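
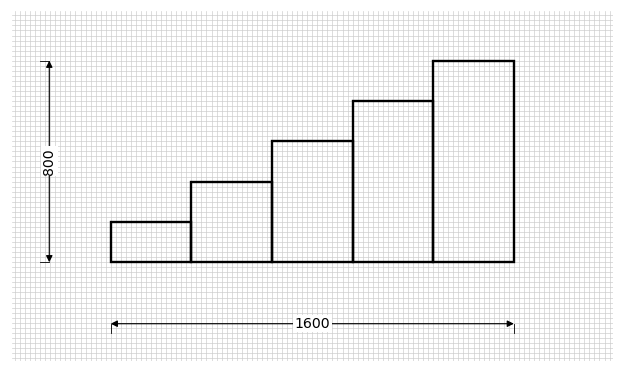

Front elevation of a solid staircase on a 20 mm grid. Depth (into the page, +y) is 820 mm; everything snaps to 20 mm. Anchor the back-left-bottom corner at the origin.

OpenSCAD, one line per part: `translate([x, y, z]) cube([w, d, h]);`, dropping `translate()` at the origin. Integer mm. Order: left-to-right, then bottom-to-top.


cube([320, 820, 160]);
translate([320, 0, 0]) cube([320, 820, 320]);
translate([640, 0, 0]) cube([320, 820, 480]);
translate([960, 0, 0]) cube([320, 820, 640]);
translate([1280, 0, 0]) cube([320, 820, 800]);


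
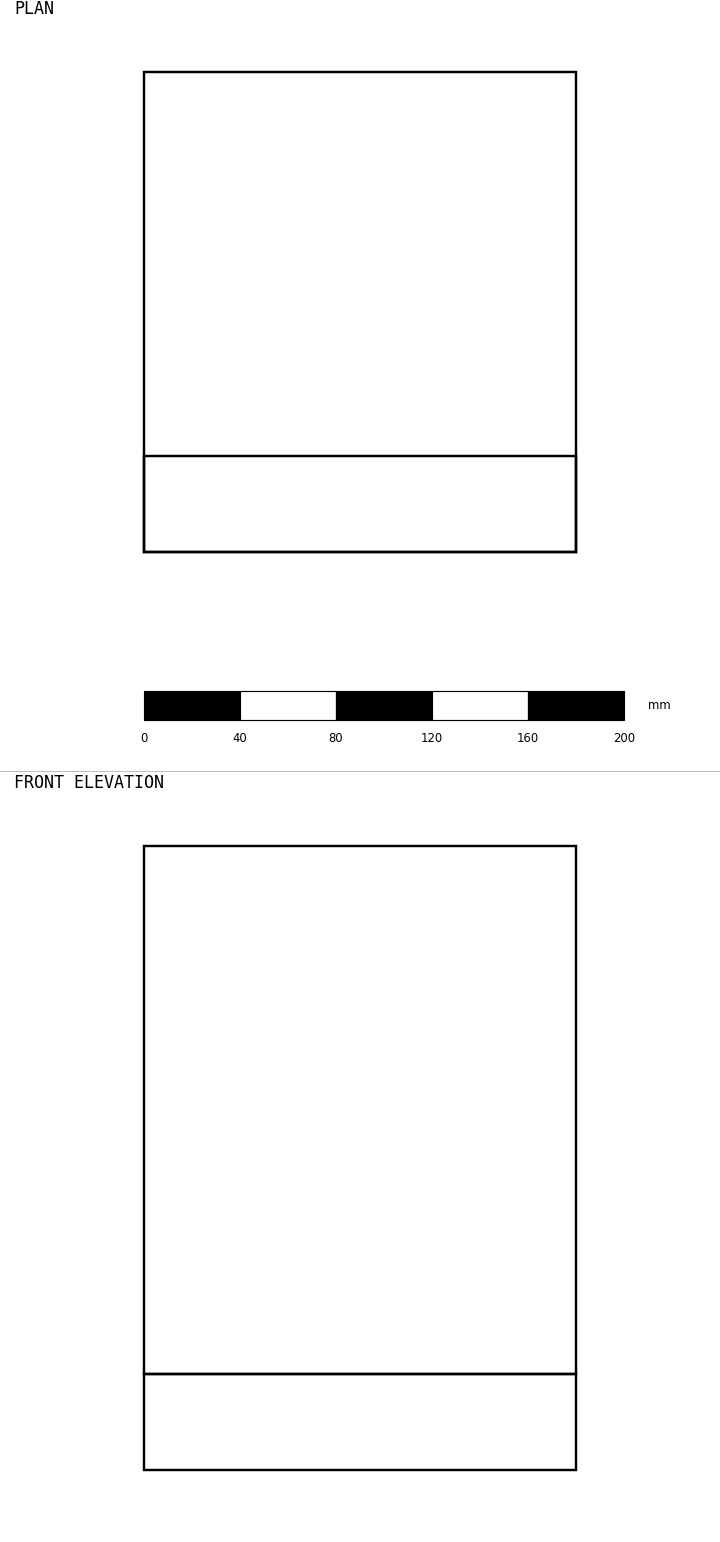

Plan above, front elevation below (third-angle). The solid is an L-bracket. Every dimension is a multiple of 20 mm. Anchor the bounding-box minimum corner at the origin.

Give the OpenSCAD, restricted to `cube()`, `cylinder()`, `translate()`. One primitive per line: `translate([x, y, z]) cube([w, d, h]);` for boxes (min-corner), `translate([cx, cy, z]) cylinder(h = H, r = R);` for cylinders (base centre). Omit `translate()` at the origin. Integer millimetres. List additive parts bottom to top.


cube([180, 200, 40]);
translate([0, 0, 40]) cube([180, 40, 220]);


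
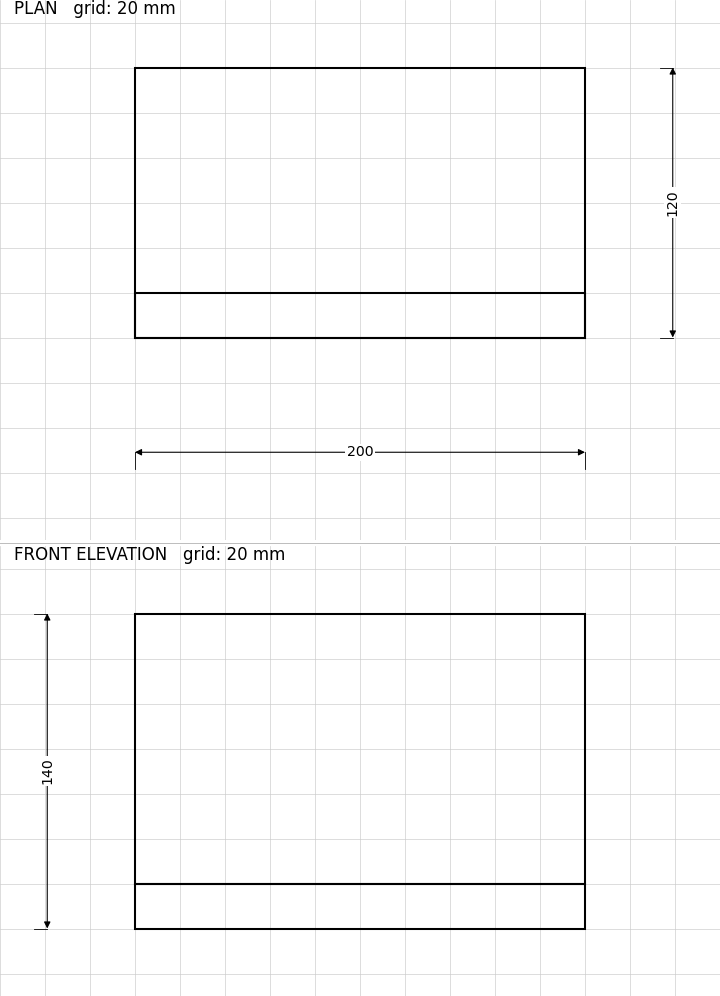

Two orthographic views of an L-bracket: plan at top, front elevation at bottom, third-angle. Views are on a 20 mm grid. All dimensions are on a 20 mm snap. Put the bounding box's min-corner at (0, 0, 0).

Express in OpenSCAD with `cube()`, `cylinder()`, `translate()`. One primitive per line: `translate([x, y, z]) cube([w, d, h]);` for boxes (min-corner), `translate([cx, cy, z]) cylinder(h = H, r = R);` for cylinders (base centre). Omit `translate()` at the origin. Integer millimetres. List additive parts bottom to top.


cube([200, 120, 20]);
translate([0, 0, 20]) cube([200, 20, 120]);


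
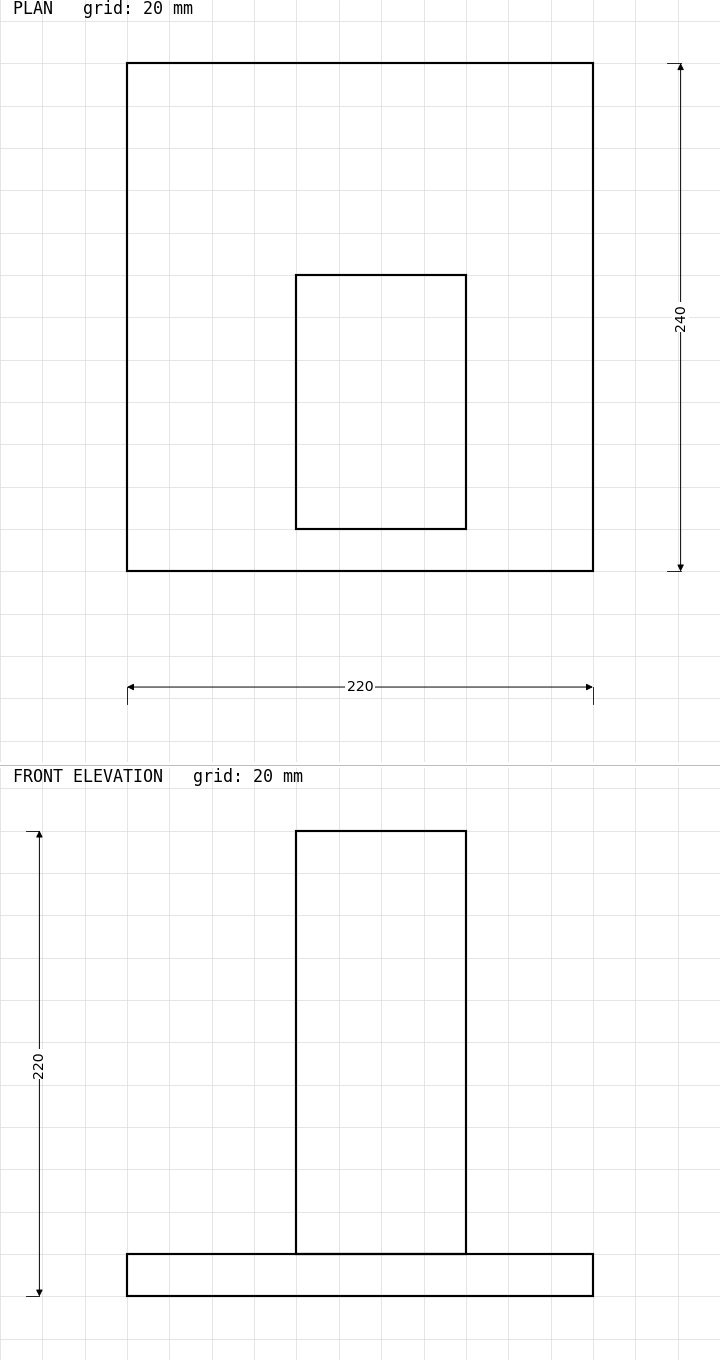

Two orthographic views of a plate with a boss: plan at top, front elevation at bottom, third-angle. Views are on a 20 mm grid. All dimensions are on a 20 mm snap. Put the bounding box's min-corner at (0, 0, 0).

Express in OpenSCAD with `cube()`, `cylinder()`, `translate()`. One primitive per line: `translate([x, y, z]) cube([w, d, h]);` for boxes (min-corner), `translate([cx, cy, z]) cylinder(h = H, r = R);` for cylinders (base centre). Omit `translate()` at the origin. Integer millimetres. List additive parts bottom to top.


cube([220, 240, 20]);
translate([80, 20, 20]) cube([80, 120, 200]);


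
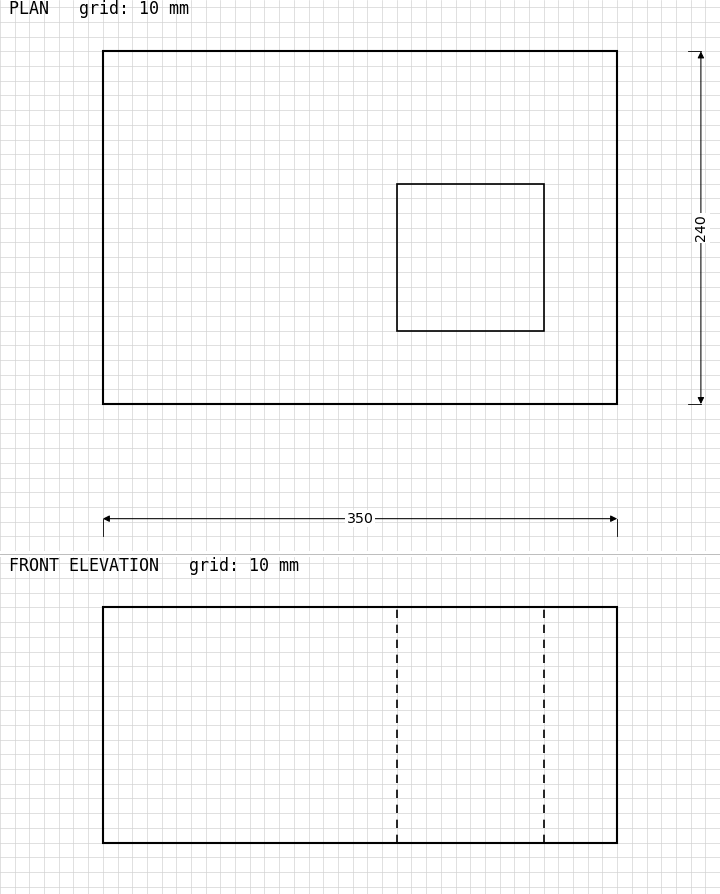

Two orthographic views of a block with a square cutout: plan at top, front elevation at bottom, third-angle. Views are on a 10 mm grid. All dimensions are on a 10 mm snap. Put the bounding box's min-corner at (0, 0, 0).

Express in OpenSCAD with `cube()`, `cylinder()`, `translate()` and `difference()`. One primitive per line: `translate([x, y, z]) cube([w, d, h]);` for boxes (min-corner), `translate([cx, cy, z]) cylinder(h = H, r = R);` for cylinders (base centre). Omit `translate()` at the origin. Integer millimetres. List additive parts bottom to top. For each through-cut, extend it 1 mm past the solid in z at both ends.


difference() {
  cube([350, 240, 160]);
  translate([200, 50, -1]) cube([100, 100, 162]);
}


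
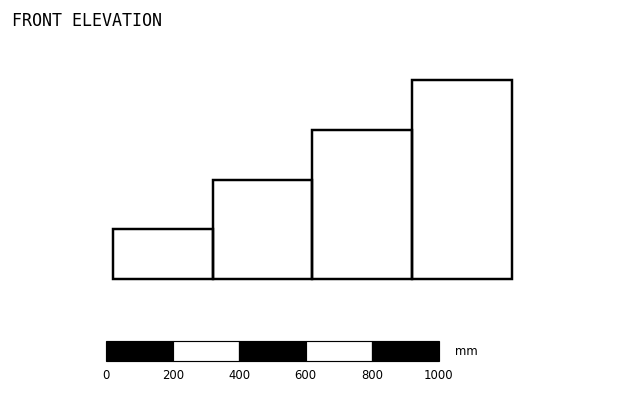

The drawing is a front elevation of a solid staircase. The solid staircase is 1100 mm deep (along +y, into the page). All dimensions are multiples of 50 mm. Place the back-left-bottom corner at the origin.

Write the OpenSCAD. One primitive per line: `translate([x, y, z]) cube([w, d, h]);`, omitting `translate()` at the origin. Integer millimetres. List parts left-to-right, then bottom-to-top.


cube([300, 1100, 150]);
translate([300, 0, 0]) cube([300, 1100, 300]);
translate([600, 0, 0]) cube([300, 1100, 450]);
translate([900, 0, 0]) cube([300, 1100, 600]);


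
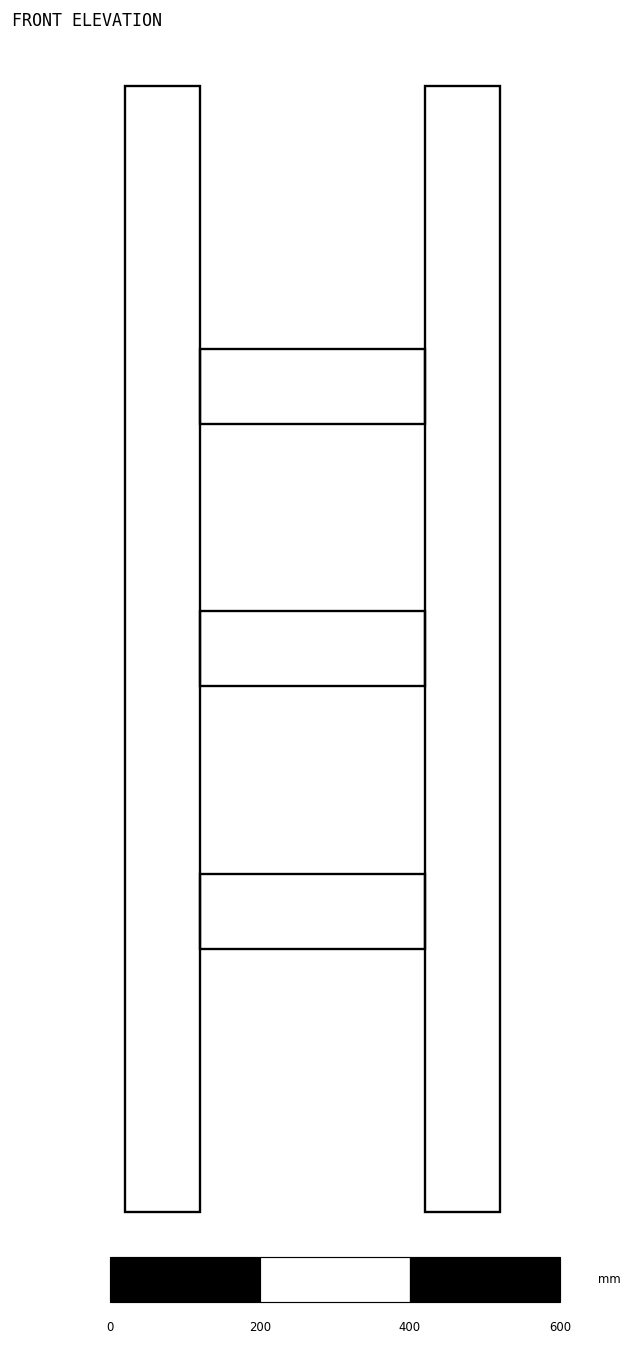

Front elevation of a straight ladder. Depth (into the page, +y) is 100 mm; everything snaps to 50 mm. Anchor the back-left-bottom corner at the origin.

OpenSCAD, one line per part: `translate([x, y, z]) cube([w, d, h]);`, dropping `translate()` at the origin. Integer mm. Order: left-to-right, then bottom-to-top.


cube([100, 100, 1500]);
translate([100, 0, 350]) cube([300, 100, 100]);
translate([100, 0, 700]) cube([300, 100, 100]);
translate([100, 0, 1050]) cube([300, 100, 100]);
translate([400, 0, 0]) cube([100, 100, 1500]);


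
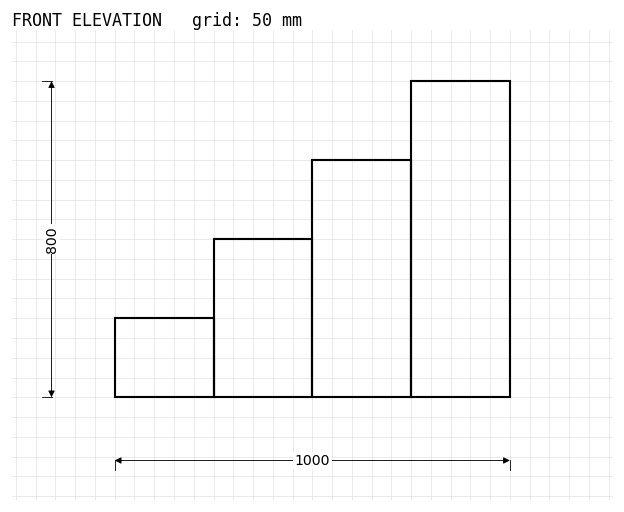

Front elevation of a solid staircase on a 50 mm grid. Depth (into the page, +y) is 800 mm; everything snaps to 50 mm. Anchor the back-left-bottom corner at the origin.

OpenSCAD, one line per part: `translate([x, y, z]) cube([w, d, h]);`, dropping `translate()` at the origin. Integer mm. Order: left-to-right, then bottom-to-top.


cube([250, 800, 200]);
translate([250, 0, 0]) cube([250, 800, 400]);
translate([500, 0, 0]) cube([250, 800, 600]);
translate([750, 0, 0]) cube([250, 800, 800]);


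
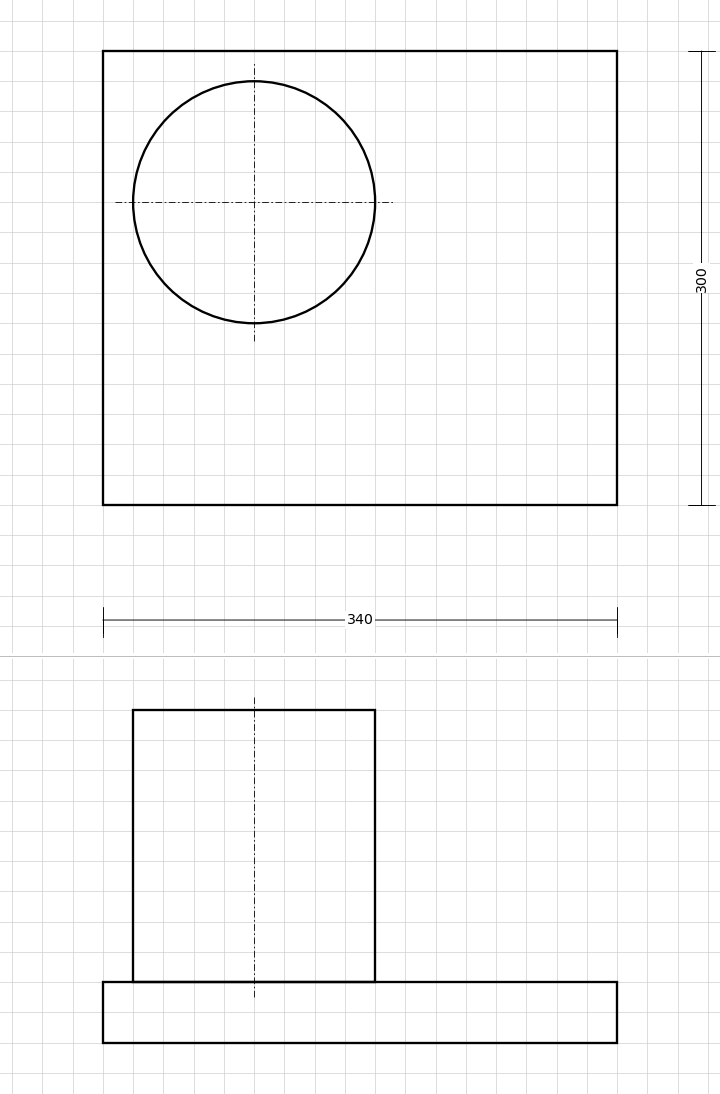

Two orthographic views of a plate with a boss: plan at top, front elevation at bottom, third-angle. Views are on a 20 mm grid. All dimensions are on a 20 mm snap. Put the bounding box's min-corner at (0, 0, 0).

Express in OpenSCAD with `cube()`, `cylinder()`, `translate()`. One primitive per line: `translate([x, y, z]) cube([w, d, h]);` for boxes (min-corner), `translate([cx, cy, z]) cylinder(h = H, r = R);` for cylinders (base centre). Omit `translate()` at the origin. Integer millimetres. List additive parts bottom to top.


cube([340, 300, 40]);
translate([100, 200, 40]) cylinder(h = 180, r = 80);


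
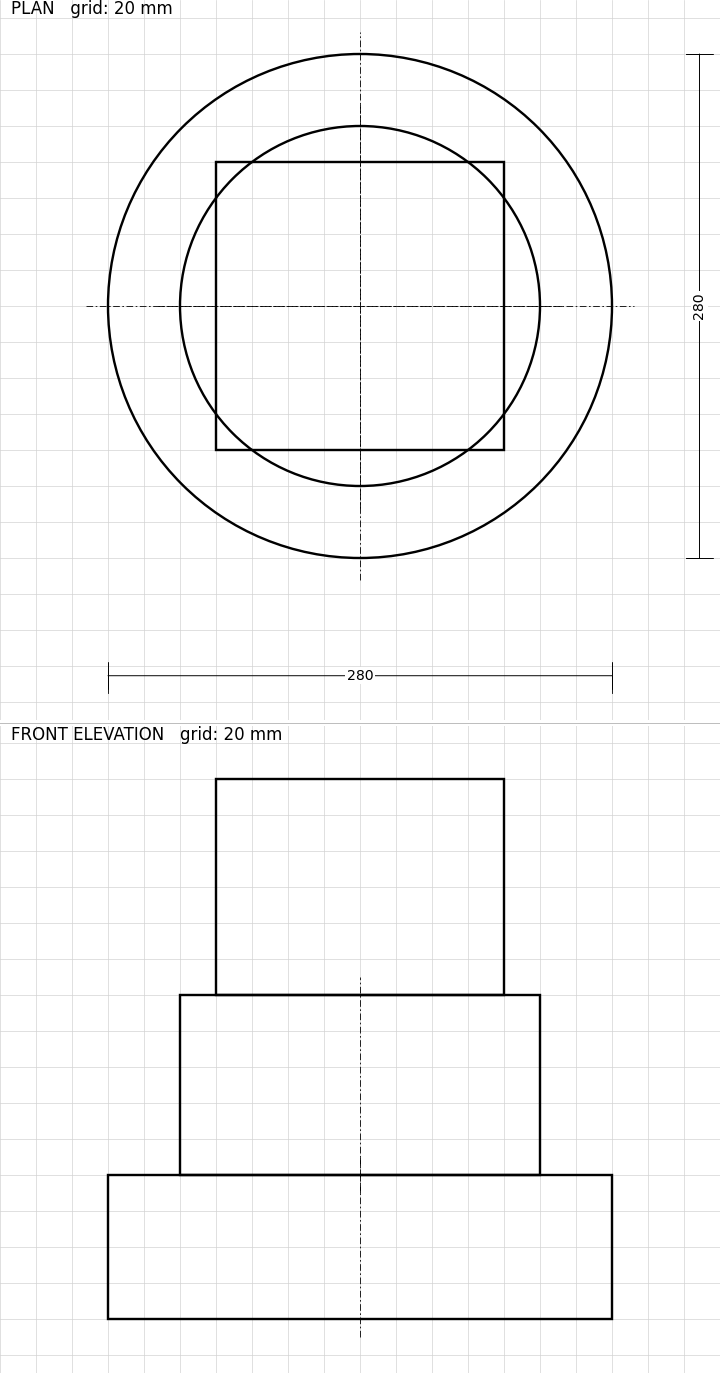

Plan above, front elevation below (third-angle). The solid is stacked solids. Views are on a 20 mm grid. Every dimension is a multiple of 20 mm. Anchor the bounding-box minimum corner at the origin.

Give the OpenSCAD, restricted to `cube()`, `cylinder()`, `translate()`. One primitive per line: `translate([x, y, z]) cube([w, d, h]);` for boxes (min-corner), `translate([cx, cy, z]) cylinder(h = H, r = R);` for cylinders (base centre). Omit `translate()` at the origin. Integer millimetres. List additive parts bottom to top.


translate([140, 140, 0]) cylinder(h = 80, r = 140);
translate([140, 140, 80]) cylinder(h = 100, r = 100);
translate([60, 60, 180]) cube([160, 160, 120]);


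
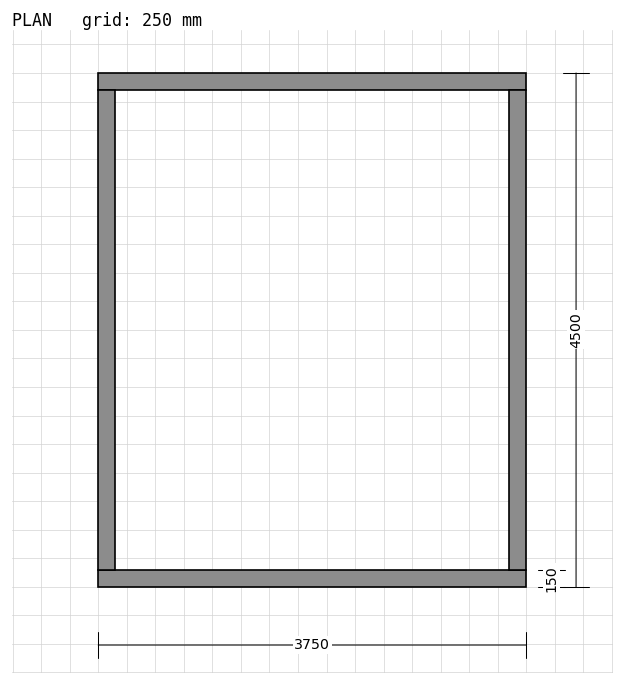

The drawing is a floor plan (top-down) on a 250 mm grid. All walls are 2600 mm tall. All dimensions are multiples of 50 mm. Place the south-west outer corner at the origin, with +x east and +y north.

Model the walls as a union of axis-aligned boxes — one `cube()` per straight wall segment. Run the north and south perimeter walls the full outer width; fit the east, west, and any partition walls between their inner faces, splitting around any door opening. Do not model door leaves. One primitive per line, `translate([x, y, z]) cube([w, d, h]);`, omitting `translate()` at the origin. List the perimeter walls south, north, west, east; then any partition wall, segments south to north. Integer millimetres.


cube([3750, 150, 2600]);
translate([0, 4350, 0]) cube([3750, 150, 2600]);
translate([0, 150, 0]) cube([150, 4200, 2600]);
translate([3600, 150, 0]) cube([150, 4200, 2600]);


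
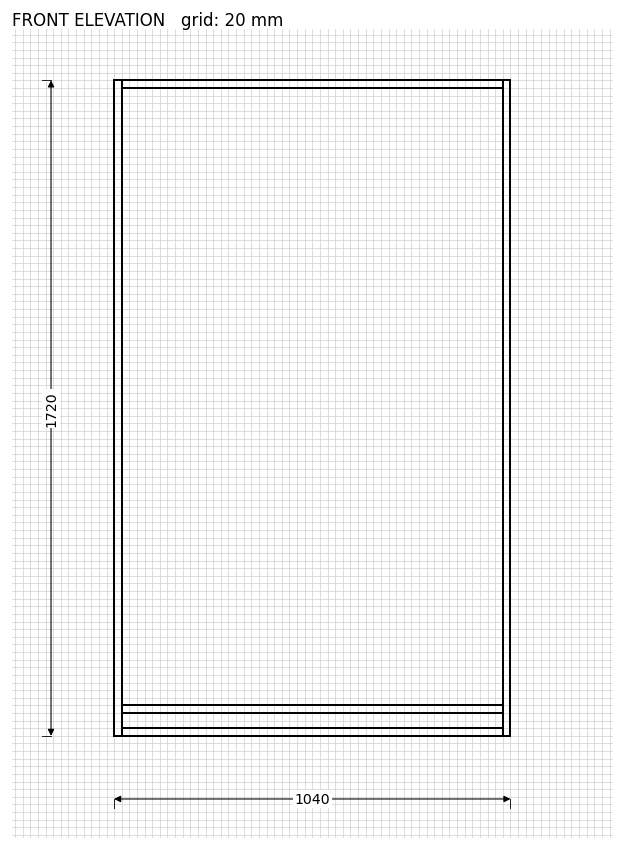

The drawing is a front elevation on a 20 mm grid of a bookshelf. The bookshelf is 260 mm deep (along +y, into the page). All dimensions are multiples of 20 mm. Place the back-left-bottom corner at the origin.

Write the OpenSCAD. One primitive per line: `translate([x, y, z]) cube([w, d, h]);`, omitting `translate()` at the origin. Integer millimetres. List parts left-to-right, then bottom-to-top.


cube([20, 260, 1720]);
translate([20, 0, 0]) cube([1000, 260, 20]);
translate([20, 0, 60]) cube([1000, 260, 20]);
translate([20, 0, 1700]) cube([1000, 260, 20]);
translate([1020, 0, 0]) cube([20, 260, 1720]);


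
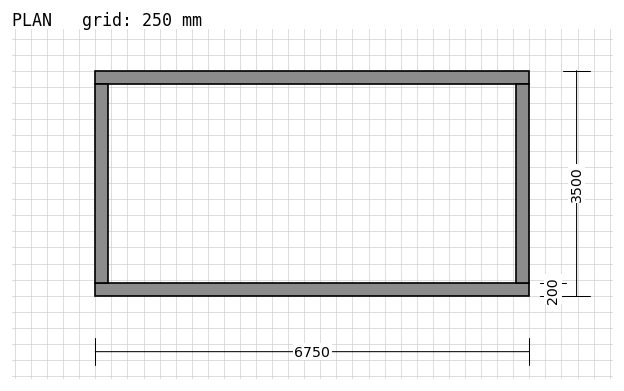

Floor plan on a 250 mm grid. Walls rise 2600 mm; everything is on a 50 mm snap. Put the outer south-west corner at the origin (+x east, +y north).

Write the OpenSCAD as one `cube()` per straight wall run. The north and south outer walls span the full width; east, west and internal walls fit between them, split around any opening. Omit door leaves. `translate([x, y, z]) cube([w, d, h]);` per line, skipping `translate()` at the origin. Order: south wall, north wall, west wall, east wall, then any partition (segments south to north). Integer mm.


cube([6750, 200, 2600]);
translate([0, 3300, 0]) cube([6750, 200, 2600]);
translate([0, 200, 0]) cube([200, 3100, 2600]);
translate([6550, 200, 0]) cube([200, 3100, 2600]);


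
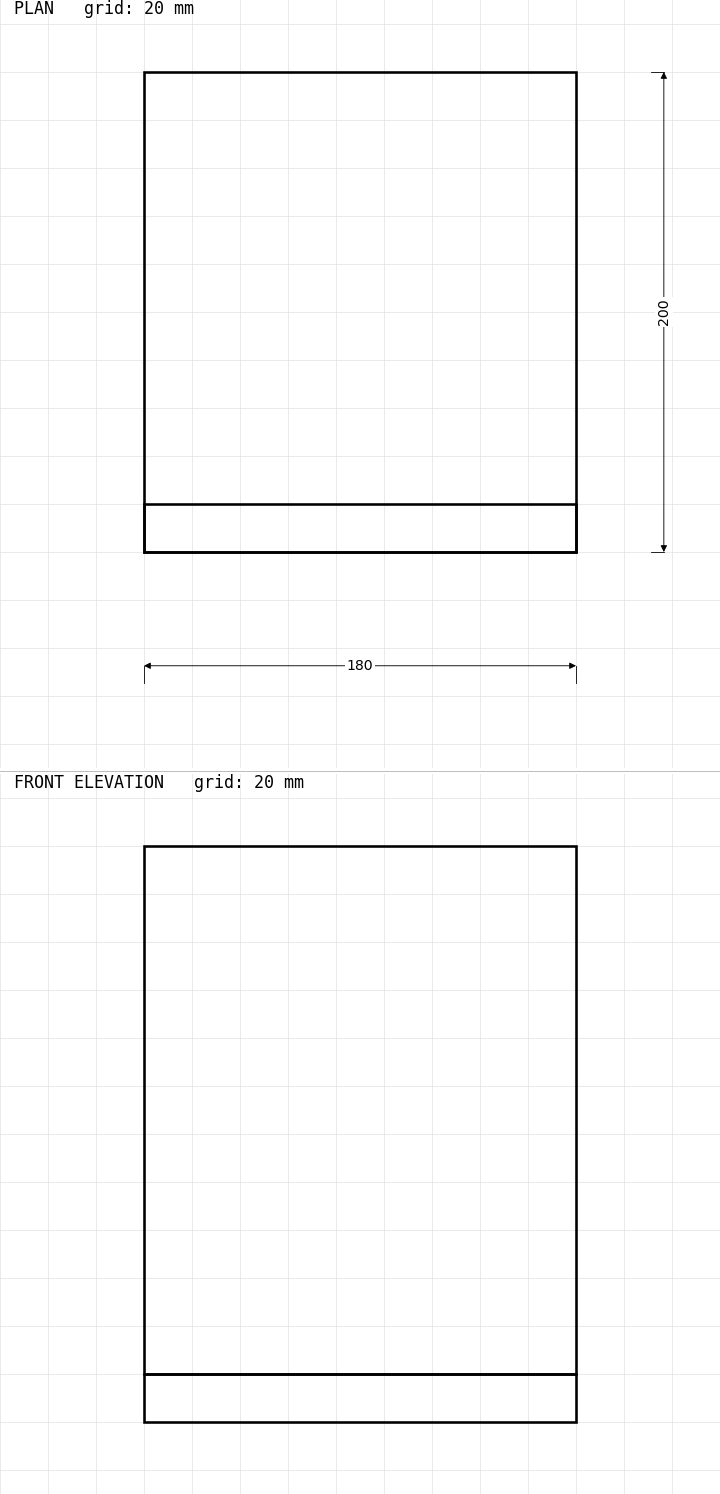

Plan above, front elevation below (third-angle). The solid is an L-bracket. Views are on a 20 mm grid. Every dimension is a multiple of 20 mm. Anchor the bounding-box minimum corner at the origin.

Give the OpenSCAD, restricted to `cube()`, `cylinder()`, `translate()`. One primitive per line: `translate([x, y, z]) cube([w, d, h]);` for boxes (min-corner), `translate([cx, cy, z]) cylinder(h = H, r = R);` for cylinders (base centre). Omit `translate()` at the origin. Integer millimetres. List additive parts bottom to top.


cube([180, 200, 20]);
translate([0, 0, 20]) cube([180, 20, 220]);


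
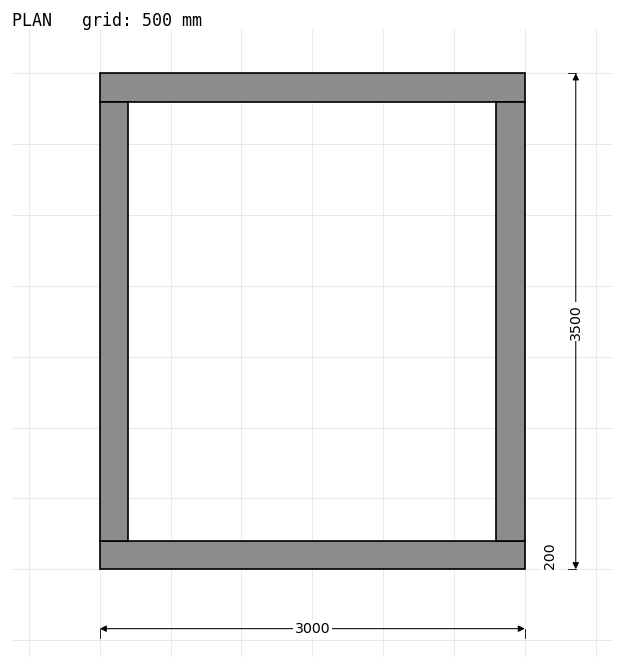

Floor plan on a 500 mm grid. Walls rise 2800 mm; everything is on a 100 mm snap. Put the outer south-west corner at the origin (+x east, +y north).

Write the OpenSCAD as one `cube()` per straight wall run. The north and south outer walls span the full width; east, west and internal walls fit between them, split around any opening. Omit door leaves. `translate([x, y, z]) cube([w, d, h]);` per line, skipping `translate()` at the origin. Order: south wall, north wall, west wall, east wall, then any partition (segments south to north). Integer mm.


cube([3000, 200, 2800]);
translate([0, 3300, 0]) cube([3000, 200, 2800]);
translate([0, 200, 0]) cube([200, 3100, 2800]);
translate([2800, 200, 0]) cube([200, 3100, 2800]);


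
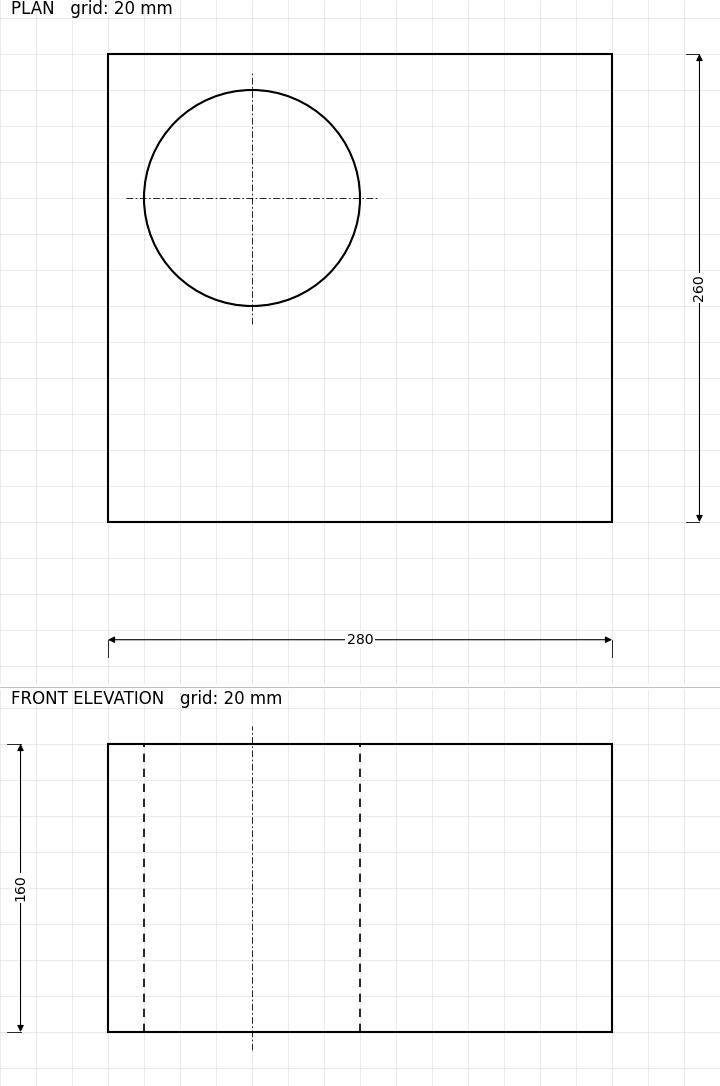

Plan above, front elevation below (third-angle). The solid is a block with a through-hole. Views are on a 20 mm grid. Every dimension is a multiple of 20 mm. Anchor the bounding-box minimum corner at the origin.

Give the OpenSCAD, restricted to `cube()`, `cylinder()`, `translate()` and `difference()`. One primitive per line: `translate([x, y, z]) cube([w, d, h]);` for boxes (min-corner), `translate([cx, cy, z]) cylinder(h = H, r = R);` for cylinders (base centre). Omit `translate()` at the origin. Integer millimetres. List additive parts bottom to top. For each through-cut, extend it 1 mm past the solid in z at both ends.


difference() {
  cube([280, 260, 160]);
  translate([80, 180, -1]) cylinder(h = 162, r = 60);
}


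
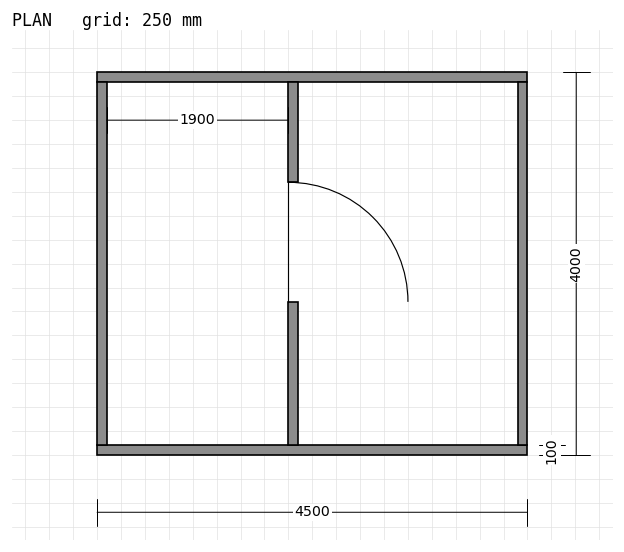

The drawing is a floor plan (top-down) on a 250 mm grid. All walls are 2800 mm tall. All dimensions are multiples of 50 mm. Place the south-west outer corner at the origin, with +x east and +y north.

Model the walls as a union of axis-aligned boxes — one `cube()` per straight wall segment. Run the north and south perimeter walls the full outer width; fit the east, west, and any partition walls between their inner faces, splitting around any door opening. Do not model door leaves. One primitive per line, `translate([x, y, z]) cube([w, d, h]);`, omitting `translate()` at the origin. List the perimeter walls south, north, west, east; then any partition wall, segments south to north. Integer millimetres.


cube([4500, 100, 2800]);
translate([0, 3900, 0]) cube([4500, 100, 2800]);
translate([0, 100, 0]) cube([100, 3800, 2800]);
translate([4400, 100, 0]) cube([100, 3800, 2800]);
translate([2000, 100, 0]) cube([100, 1500, 2800]);
translate([2000, 2850, 0]) cube([100, 1050, 2800]);


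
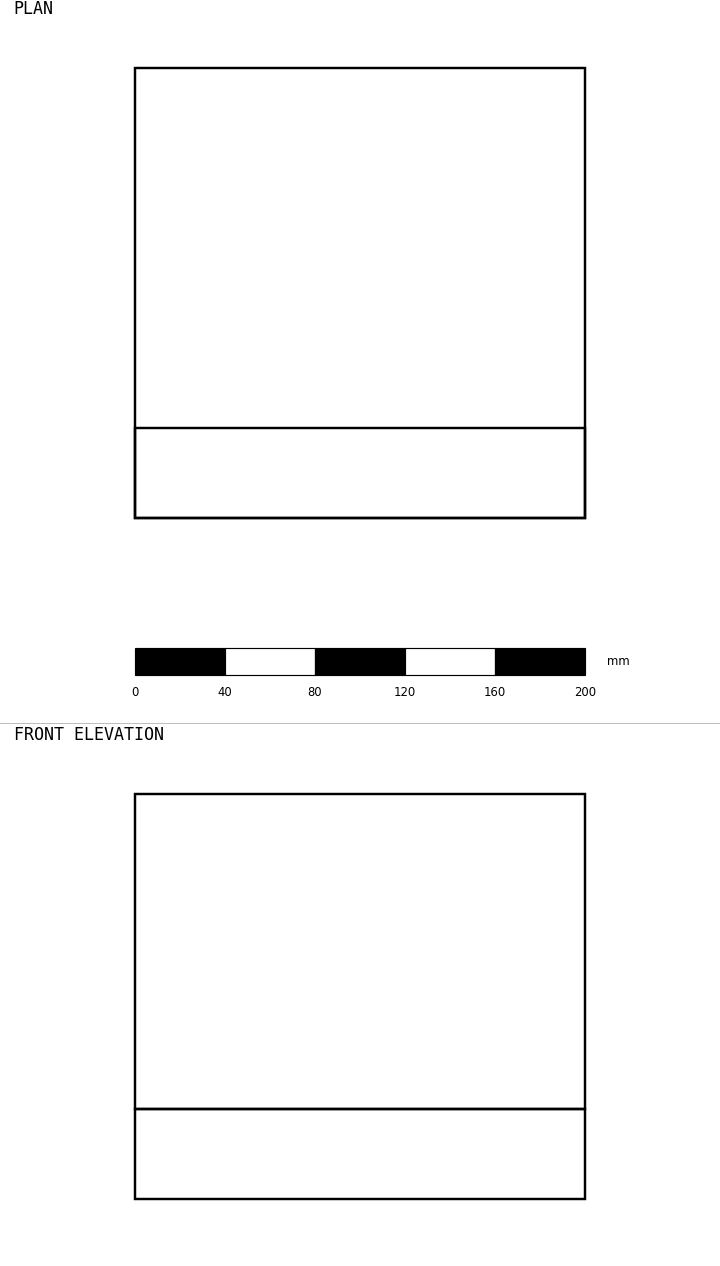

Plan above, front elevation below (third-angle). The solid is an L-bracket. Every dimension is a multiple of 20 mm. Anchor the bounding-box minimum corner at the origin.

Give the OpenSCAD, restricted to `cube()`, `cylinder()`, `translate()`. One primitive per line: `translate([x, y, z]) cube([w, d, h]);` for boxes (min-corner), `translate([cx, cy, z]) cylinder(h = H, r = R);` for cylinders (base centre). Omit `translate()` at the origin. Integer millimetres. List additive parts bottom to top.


cube([200, 200, 40]);
translate([0, 0, 40]) cube([200, 40, 140]);


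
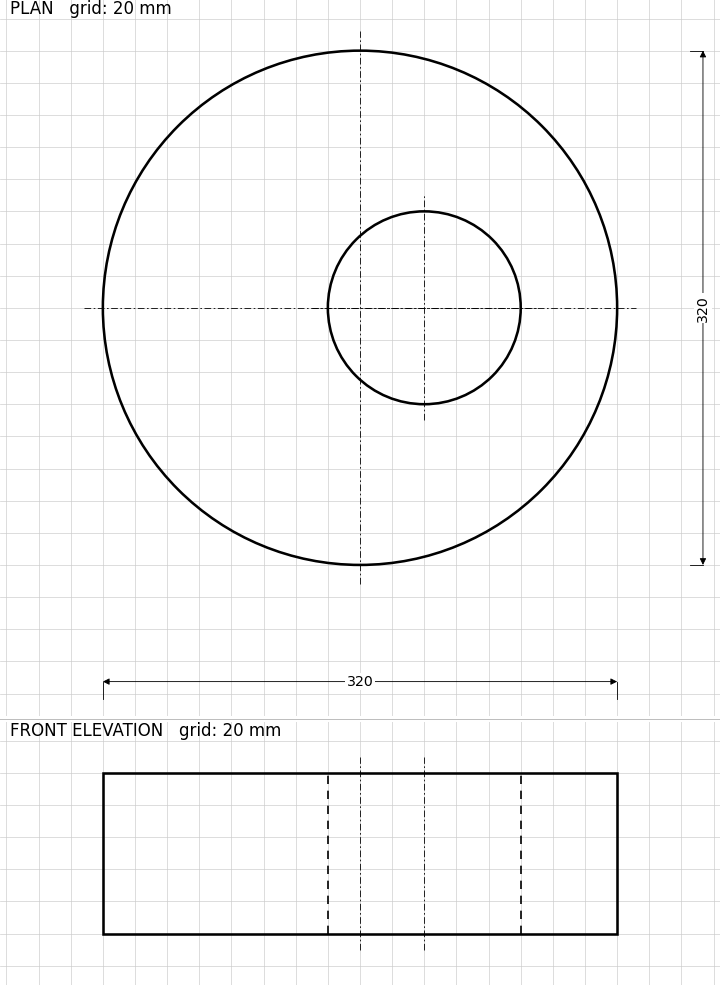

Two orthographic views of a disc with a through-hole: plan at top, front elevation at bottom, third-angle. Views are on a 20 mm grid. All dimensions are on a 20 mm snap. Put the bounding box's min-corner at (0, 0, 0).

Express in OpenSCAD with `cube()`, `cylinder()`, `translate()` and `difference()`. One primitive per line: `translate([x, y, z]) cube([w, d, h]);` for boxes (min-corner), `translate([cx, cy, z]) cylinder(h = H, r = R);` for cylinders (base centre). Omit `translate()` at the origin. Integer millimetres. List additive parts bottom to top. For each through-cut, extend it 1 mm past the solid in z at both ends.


difference() {
  translate([160, 160, 0]) cylinder(h = 100, r = 160);
  translate([200, 160, -1]) cylinder(h = 102, r = 60);
}


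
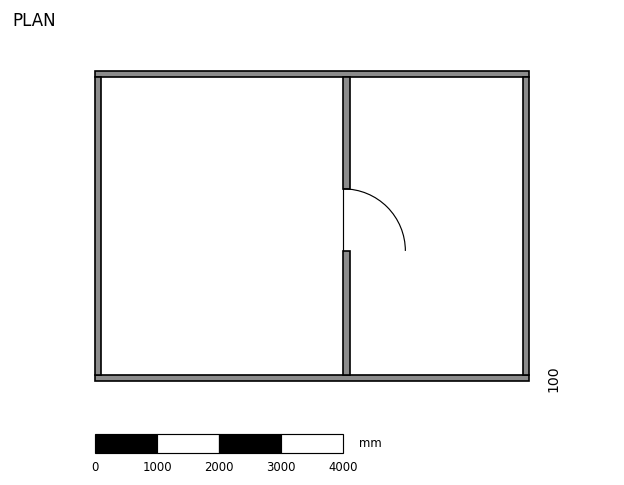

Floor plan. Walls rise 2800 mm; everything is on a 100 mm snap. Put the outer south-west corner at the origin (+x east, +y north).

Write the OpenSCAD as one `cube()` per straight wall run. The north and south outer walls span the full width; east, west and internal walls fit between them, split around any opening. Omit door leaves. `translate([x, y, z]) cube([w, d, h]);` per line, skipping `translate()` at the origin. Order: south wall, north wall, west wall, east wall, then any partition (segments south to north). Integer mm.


cube([7000, 100, 2800]);
translate([0, 4900, 0]) cube([7000, 100, 2800]);
translate([0, 100, 0]) cube([100, 4800, 2800]);
translate([6900, 100, 0]) cube([100, 4800, 2800]);
translate([4000, 100, 0]) cube([100, 2000, 2800]);
translate([4000, 3100, 0]) cube([100, 1800, 2800]);


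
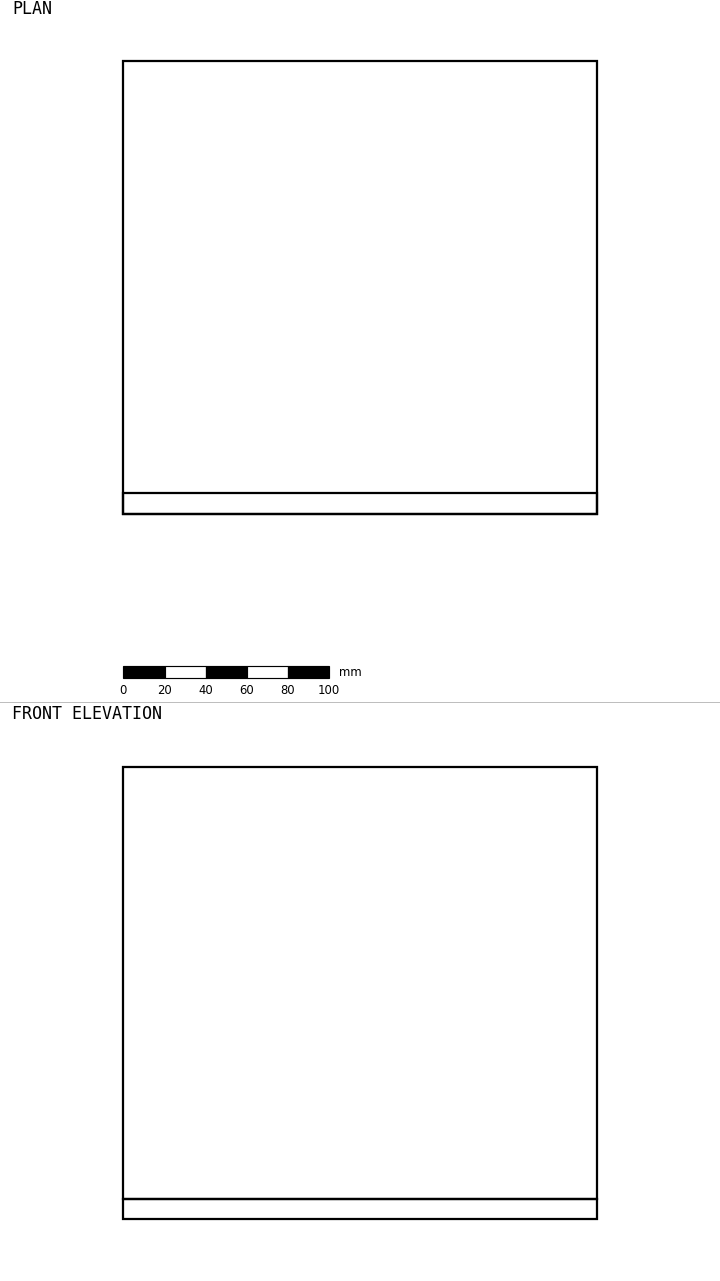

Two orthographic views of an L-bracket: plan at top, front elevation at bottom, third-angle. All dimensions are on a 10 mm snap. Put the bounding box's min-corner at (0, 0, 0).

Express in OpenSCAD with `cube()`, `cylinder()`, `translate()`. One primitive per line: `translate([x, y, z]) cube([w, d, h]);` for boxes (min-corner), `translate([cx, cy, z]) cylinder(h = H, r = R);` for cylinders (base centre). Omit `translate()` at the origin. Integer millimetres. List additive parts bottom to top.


cube([230, 220, 10]);
translate([0, 0, 10]) cube([230, 10, 210]);


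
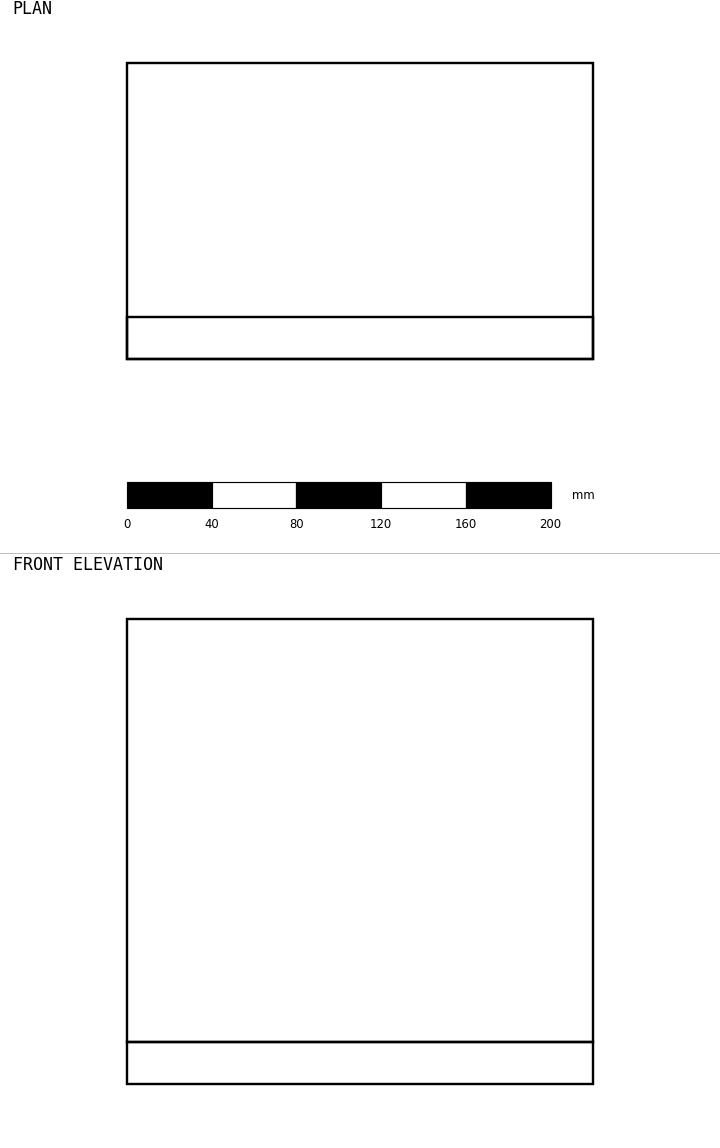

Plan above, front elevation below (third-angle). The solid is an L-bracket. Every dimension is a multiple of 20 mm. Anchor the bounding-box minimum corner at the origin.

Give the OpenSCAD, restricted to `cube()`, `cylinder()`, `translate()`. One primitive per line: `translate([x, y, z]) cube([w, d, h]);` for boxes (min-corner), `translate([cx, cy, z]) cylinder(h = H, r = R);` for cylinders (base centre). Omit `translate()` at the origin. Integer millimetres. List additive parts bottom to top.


cube([220, 140, 20]);
translate([0, 0, 20]) cube([220, 20, 200]);


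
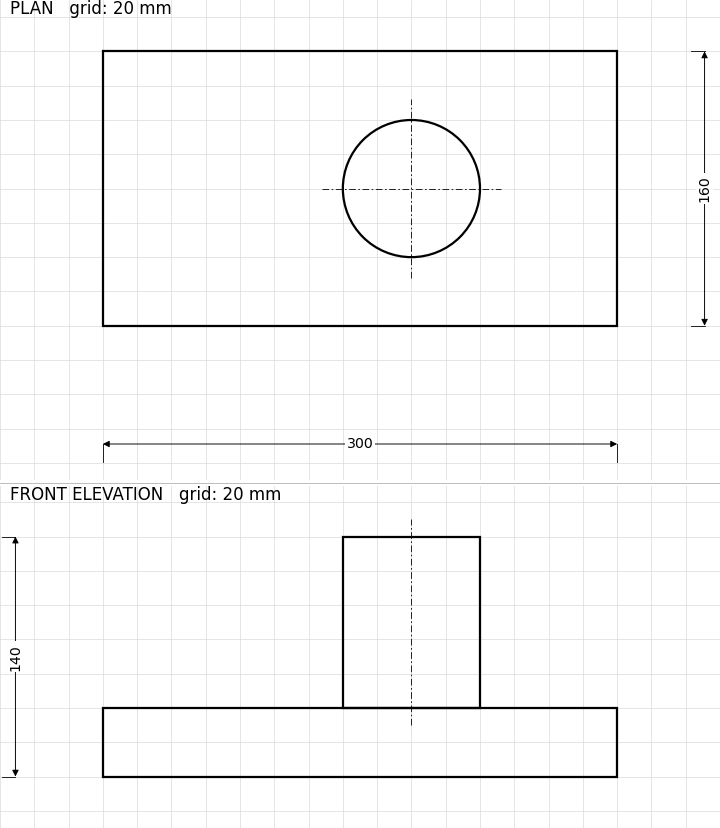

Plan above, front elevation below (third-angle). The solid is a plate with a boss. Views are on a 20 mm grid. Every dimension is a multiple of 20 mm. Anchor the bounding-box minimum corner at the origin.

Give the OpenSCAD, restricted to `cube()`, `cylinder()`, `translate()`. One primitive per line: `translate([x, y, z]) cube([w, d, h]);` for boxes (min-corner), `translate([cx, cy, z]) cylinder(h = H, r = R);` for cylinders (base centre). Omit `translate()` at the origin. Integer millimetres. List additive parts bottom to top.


cube([300, 160, 40]);
translate([180, 80, 40]) cylinder(h = 100, r = 40);


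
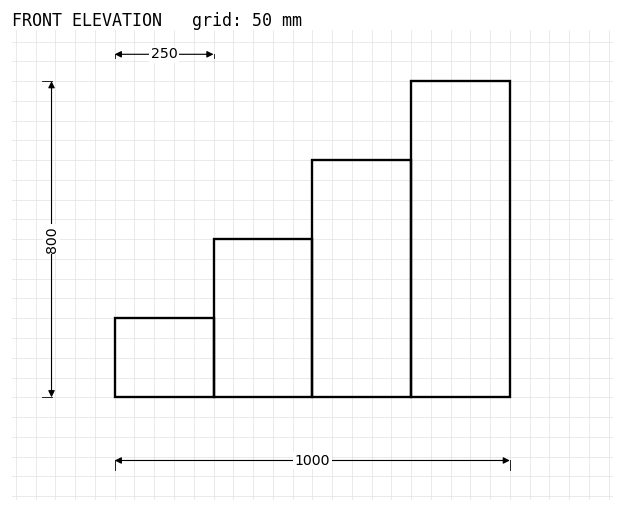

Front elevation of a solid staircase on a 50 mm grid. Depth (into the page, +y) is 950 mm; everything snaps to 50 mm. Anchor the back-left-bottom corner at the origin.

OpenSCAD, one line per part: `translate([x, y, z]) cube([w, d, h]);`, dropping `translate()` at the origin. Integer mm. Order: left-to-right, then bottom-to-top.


cube([250, 950, 200]);
translate([250, 0, 0]) cube([250, 950, 400]);
translate([500, 0, 0]) cube([250, 950, 600]);
translate([750, 0, 0]) cube([250, 950, 800]);


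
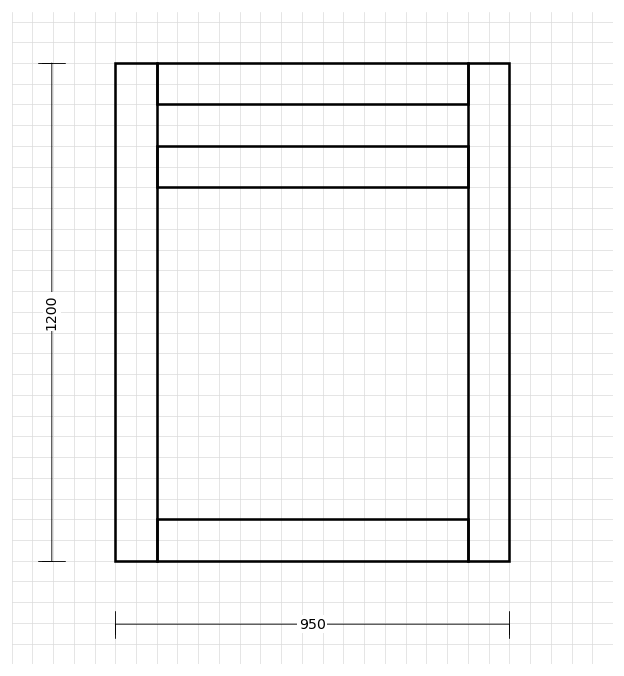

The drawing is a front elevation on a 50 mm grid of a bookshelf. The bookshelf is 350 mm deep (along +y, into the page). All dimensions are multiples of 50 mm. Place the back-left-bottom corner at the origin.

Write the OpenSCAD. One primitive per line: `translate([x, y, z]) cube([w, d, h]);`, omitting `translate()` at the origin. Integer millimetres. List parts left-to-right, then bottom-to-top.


cube([100, 350, 1200]);
translate([100, 0, 0]) cube([750, 350, 100]);
translate([100, 0, 900]) cube([750, 350, 100]);
translate([100, 0, 1100]) cube([750, 350, 100]);
translate([850, 0, 0]) cube([100, 350, 1200]);


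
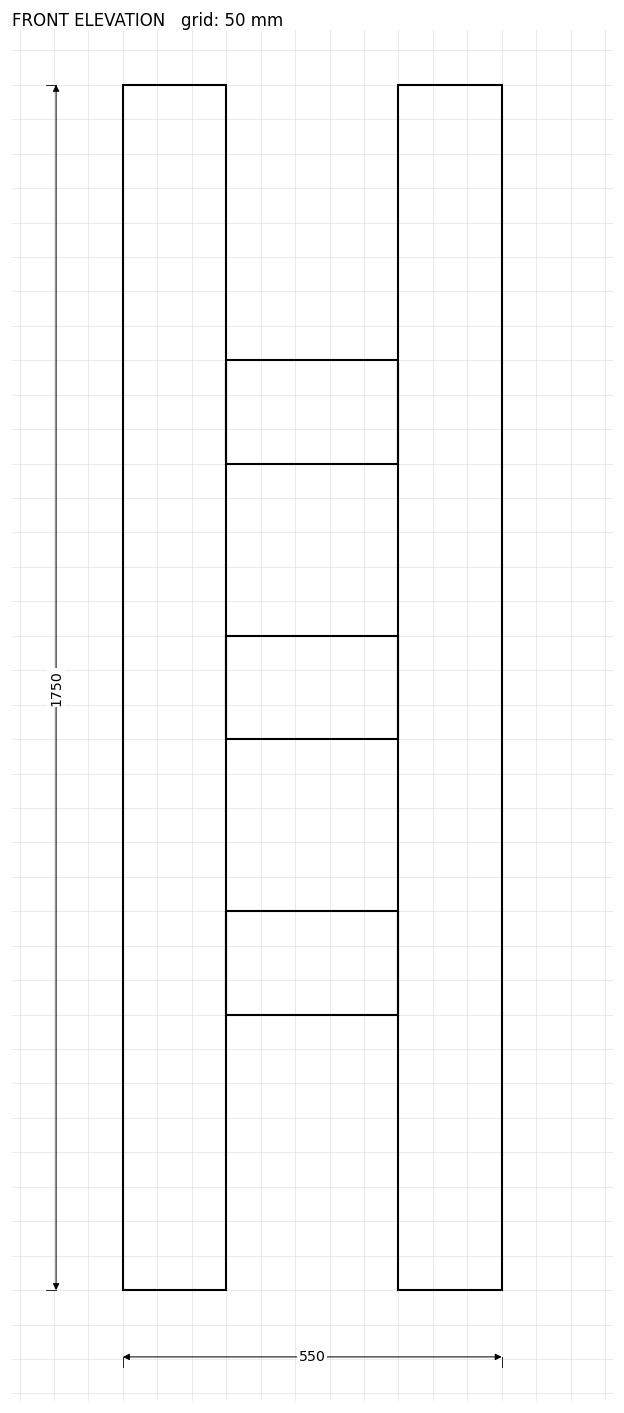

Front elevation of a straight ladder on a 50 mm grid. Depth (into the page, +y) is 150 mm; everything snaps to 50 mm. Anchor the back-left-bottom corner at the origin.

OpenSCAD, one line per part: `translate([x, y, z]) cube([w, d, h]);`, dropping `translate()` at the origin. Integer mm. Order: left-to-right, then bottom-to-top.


cube([150, 150, 1750]);
translate([150, 0, 400]) cube([250, 150, 150]);
translate([150, 0, 800]) cube([250, 150, 150]);
translate([150, 0, 1200]) cube([250, 150, 150]);
translate([400, 0, 0]) cube([150, 150, 1750]);


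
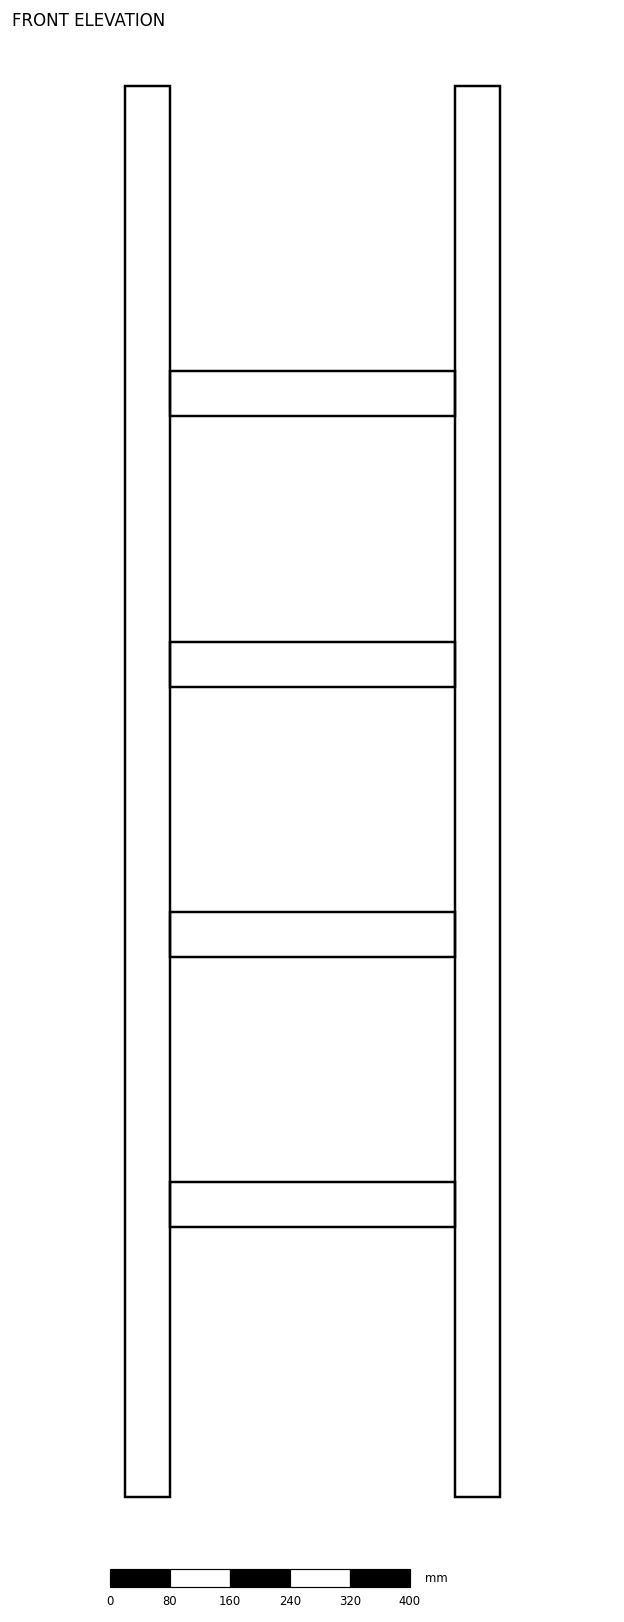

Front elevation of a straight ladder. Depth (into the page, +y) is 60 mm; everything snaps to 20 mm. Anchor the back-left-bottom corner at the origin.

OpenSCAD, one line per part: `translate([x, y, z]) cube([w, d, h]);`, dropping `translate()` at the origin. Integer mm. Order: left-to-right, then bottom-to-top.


cube([60, 60, 1880]);
translate([60, 0, 360]) cube([380, 60, 60]);
translate([60, 0, 720]) cube([380, 60, 60]);
translate([60, 0, 1080]) cube([380, 60, 60]);
translate([60, 0, 1440]) cube([380, 60, 60]);
translate([440, 0, 0]) cube([60, 60, 1880]);


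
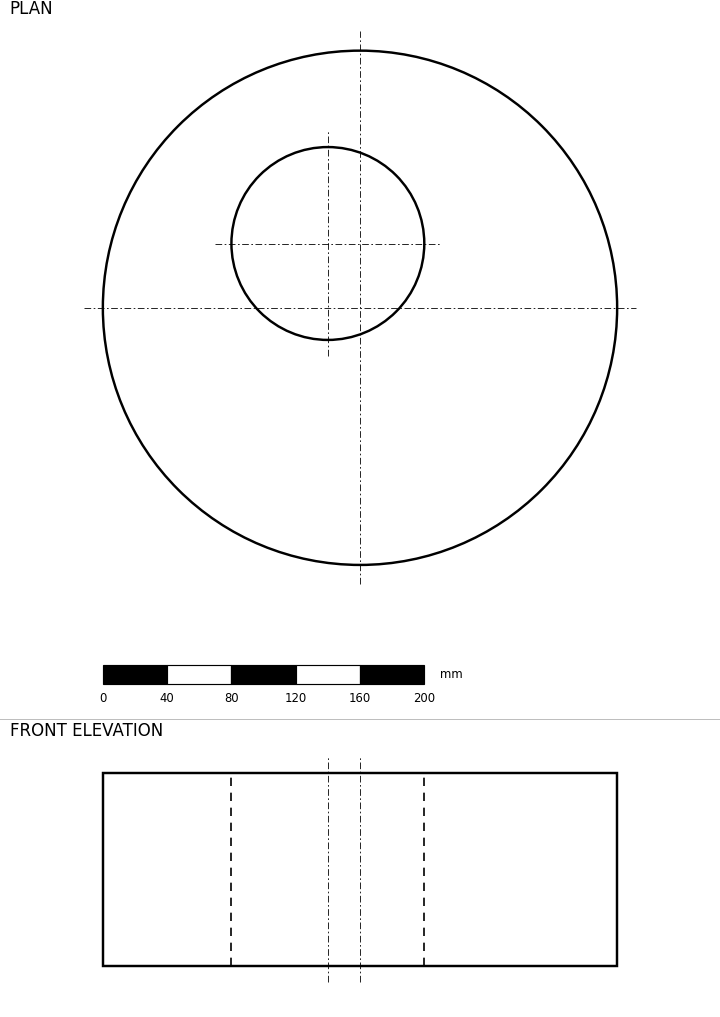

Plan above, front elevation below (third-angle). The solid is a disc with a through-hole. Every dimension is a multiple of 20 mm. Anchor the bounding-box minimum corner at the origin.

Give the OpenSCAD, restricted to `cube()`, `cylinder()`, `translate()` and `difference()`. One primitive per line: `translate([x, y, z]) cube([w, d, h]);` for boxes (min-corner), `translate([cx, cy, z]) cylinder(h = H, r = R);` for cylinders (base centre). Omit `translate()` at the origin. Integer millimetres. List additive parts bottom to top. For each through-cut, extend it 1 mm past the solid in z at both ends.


difference() {
  translate([160, 160, 0]) cylinder(h = 120, r = 160);
  translate([140, 200, -1]) cylinder(h = 122, r = 60);
}


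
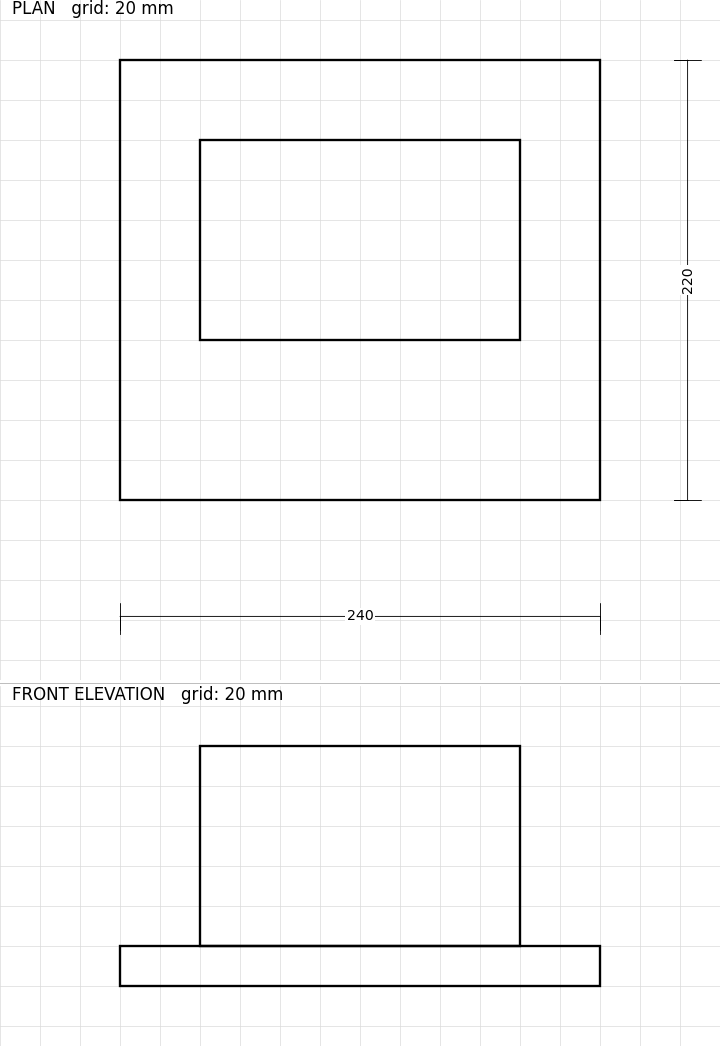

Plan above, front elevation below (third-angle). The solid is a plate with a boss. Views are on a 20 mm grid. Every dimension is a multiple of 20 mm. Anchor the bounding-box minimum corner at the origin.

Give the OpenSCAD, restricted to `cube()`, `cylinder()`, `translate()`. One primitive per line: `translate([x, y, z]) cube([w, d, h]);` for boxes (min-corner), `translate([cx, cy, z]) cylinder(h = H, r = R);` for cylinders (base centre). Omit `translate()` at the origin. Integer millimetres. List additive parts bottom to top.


cube([240, 220, 20]);
translate([40, 80, 20]) cube([160, 100, 100]);


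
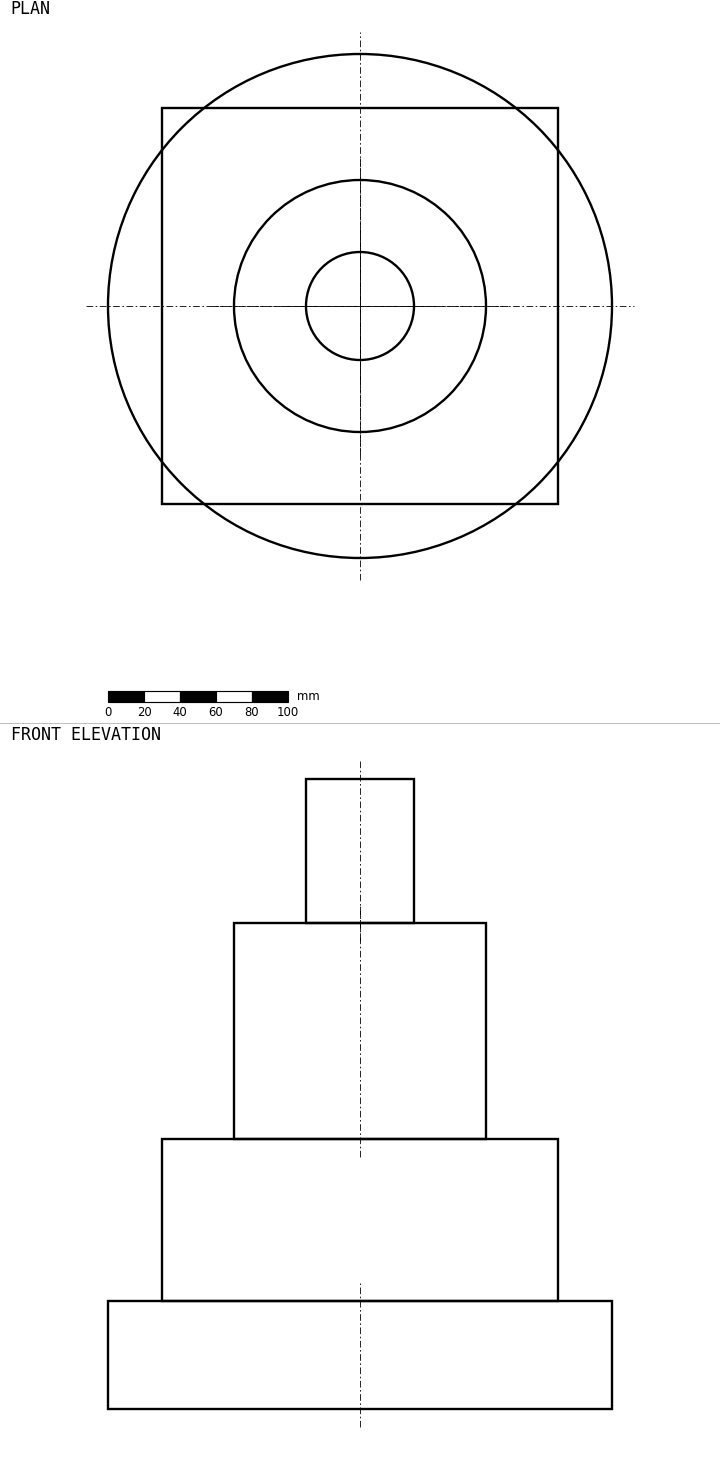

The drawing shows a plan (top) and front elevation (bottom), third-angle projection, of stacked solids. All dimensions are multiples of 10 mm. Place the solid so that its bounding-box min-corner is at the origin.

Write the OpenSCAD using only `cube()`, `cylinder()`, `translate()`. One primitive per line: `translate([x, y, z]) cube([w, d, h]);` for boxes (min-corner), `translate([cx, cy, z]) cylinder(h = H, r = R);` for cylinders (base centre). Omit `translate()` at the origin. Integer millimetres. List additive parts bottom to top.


translate([140, 140, 0]) cylinder(h = 60, r = 140);
translate([30, 30, 60]) cube([220, 220, 90]);
translate([140, 140, 150]) cylinder(h = 120, r = 70);
translate([140, 140, 270]) cylinder(h = 80, r = 30);


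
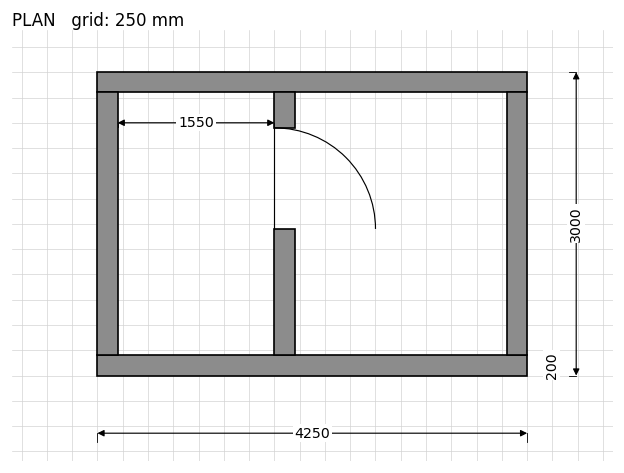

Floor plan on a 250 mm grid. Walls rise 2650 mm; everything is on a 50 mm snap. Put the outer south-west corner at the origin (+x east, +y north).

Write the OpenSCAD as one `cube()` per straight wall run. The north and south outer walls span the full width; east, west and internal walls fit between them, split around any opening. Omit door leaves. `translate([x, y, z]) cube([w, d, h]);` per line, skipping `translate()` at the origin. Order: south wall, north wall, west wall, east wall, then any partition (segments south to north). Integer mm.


cube([4250, 200, 2650]);
translate([0, 2800, 0]) cube([4250, 200, 2650]);
translate([0, 200, 0]) cube([200, 2600, 2650]);
translate([4050, 200, 0]) cube([200, 2600, 2650]);
translate([1750, 200, 0]) cube([200, 1250, 2650]);
translate([1750, 2450, 0]) cube([200, 350, 2650]);


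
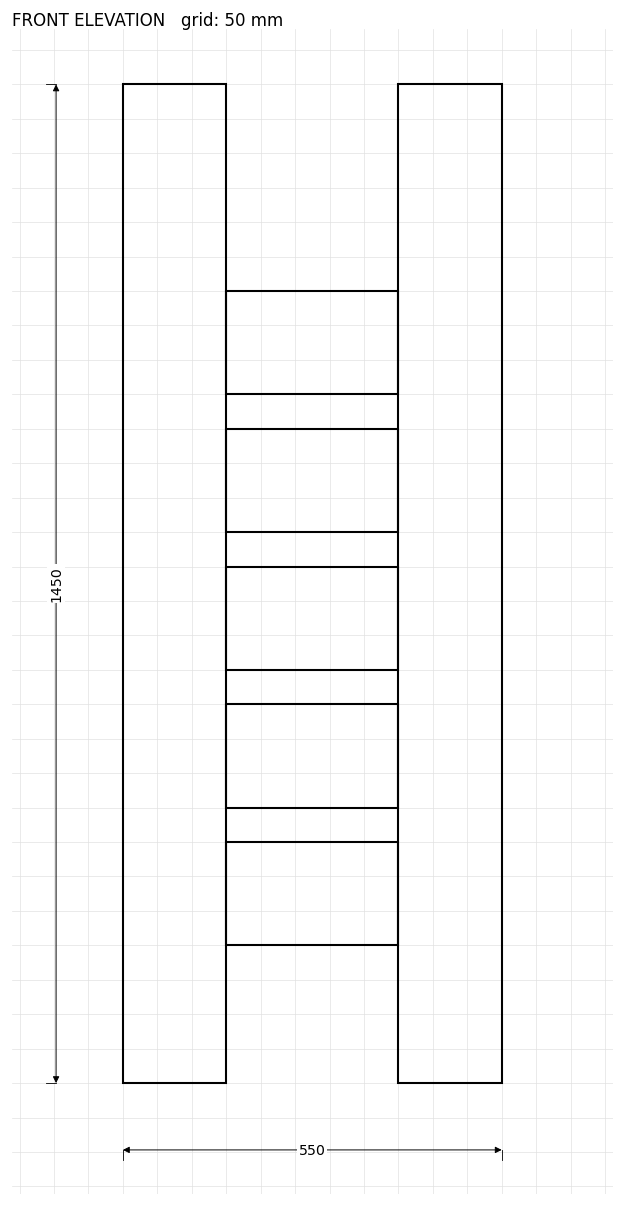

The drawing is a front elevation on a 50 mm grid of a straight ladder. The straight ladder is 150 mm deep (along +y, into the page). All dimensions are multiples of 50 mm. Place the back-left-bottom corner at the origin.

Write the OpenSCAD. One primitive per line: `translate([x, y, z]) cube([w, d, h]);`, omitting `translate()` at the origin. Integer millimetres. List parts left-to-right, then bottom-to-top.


cube([150, 150, 1450]);
translate([150, 0, 200]) cube([250, 150, 150]);
translate([150, 0, 400]) cube([250, 150, 150]);
translate([150, 0, 600]) cube([250, 150, 150]);
translate([150, 0, 800]) cube([250, 150, 150]);
translate([150, 0, 1000]) cube([250, 150, 150]);
translate([400, 0, 0]) cube([150, 150, 1450]);


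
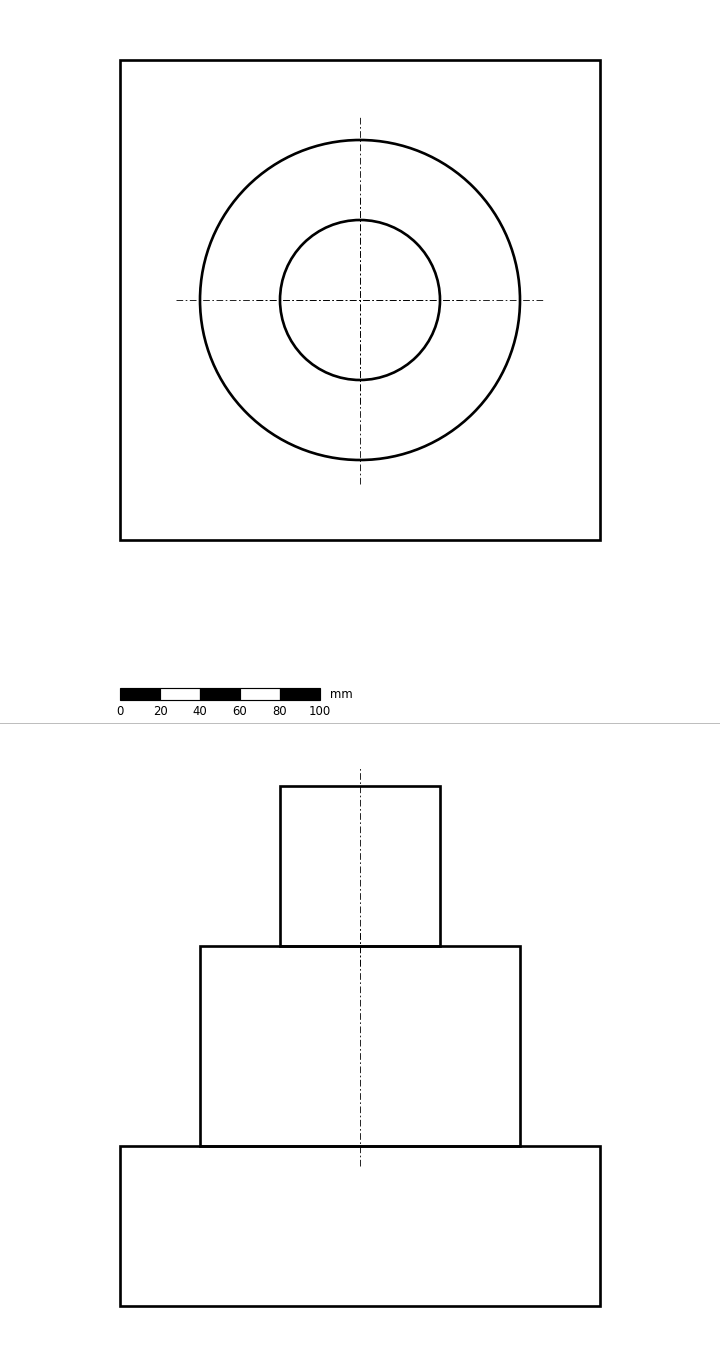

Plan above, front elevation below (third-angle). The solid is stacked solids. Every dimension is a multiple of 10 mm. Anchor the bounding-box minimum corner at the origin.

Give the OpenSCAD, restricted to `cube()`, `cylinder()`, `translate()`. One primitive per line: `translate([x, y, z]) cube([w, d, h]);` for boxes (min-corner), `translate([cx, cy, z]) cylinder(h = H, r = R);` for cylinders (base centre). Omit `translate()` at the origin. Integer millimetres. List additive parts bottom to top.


cube([240, 240, 80]);
translate([120, 120, 80]) cylinder(h = 100, r = 80);
translate([120, 120, 180]) cylinder(h = 80, r = 40);


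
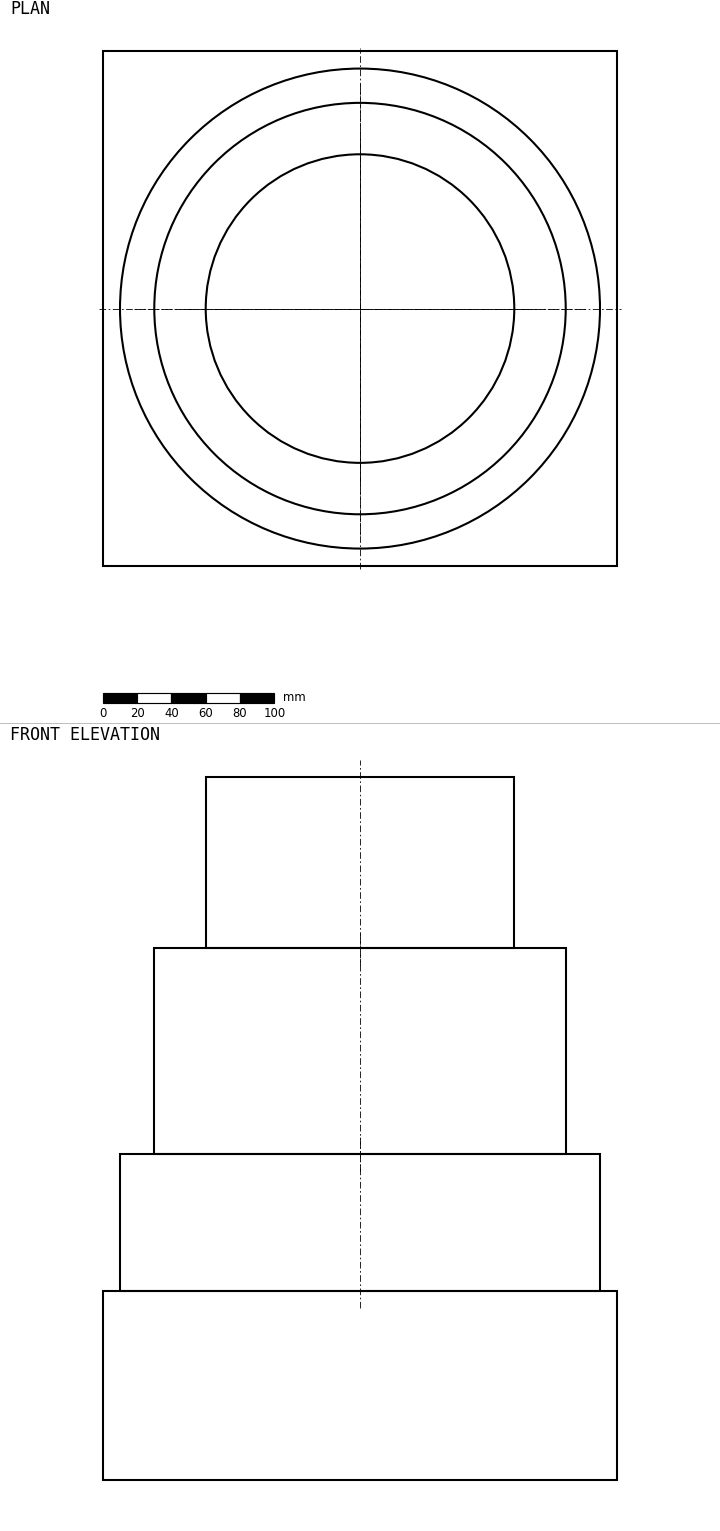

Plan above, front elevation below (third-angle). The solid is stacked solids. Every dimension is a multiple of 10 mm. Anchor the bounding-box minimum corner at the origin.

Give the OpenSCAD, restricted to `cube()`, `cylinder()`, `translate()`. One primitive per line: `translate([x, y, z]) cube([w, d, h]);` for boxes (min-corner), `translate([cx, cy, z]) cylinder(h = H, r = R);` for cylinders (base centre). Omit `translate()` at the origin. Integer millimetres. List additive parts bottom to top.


cube([300, 300, 110]);
translate([150, 150, 110]) cylinder(h = 80, r = 140);
translate([150, 150, 190]) cylinder(h = 120, r = 120);
translate([150, 150, 310]) cylinder(h = 100, r = 90);
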